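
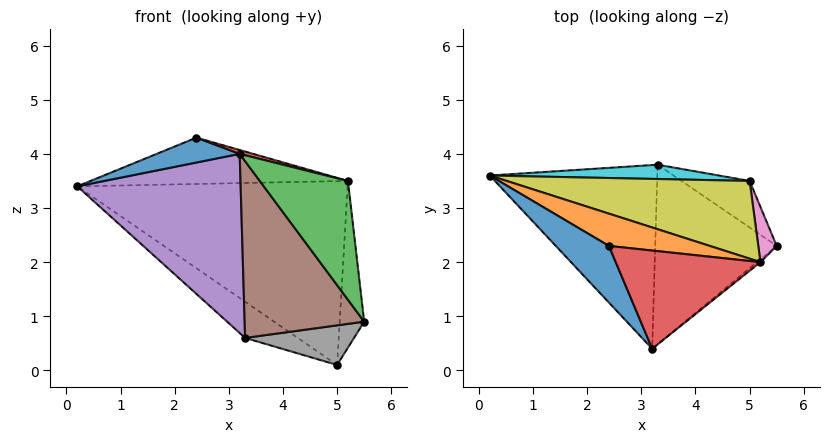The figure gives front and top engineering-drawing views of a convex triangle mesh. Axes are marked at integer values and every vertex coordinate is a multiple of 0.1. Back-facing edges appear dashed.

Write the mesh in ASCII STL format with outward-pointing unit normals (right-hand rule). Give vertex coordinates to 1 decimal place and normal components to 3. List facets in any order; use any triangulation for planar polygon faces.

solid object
 facet normal -0.522 -0.343 0.781
  outer loop
   vertex 2.4 2.3 4.3
   vertex 0.2 3.6 3.4
   vertex 3.2 0.4 4.0
  endloop
 endfacet
 facet normal 0.244 0.796 0.554
  outer loop
   vertex 5.2 2.0 3.5
   vertex 0.2 3.6 3.4
   vertex 2.4 2.3 4.3
  endloop
 endfacet
 facet normal 0.622 -0.783 -0.019
  outer loop
   vertex 5.2 2.0 3.5
   vertex 3.2 0.4 4.0
   vertex 5.5 2.3 0.9
  endloop
 endfacet
 facet normal 0.271 -0.038 0.962
  outer loop
   vertex 5.2 2.0 3.5
   vertex 2.4 2.3 4.3
   vertex 3.2 0.4 4.0
  endloop
 endfacet
 facet normal -0.515 -0.598 -0.613
  outer loop
   vertex 3.3 3.8 0.6
   vertex 3.2 0.4 4.0
   vertex 0.2 3.6 3.4
  endloop
 endfacet
 facet normal -0.356 -0.655 -0.666
  outer loop
   vertex 3.3 3.8 0.6
   vertex 5.5 2.3 0.9
   vertex 3.2 0.4 4.0
  endloop
 endfacet
 facet normal 0.871 0.466 0.154
  outer loop
   vertex 5.0 3.5 0.1
   vertex 5.2 2.0 3.5
   vertex 5.5 2.3 0.9
  endloop
 endfacet
 facet normal -0.320 -0.614 -0.721
  outer loop
   vertex 5.0 3.5 0.1
   vertex 5.5 2.3 0.9
   vertex 3.3 3.8 0.6
  endloop
 endfacet
 facet normal 0.276 0.885 0.374
  outer loop
   vertex 5.0 3.5 0.1
   vertex 0.2 3.6 3.4
   vertex 5.2 2.0 3.5
  endloop
 endfacet
 facet normal 0.263 0.897 0.355
  outer loop
   vertex 5.0 3.5 0.1
   vertex 3.3 3.8 0.6
   vertex 0.2 3.6 3.4
  endloop
 endfacet
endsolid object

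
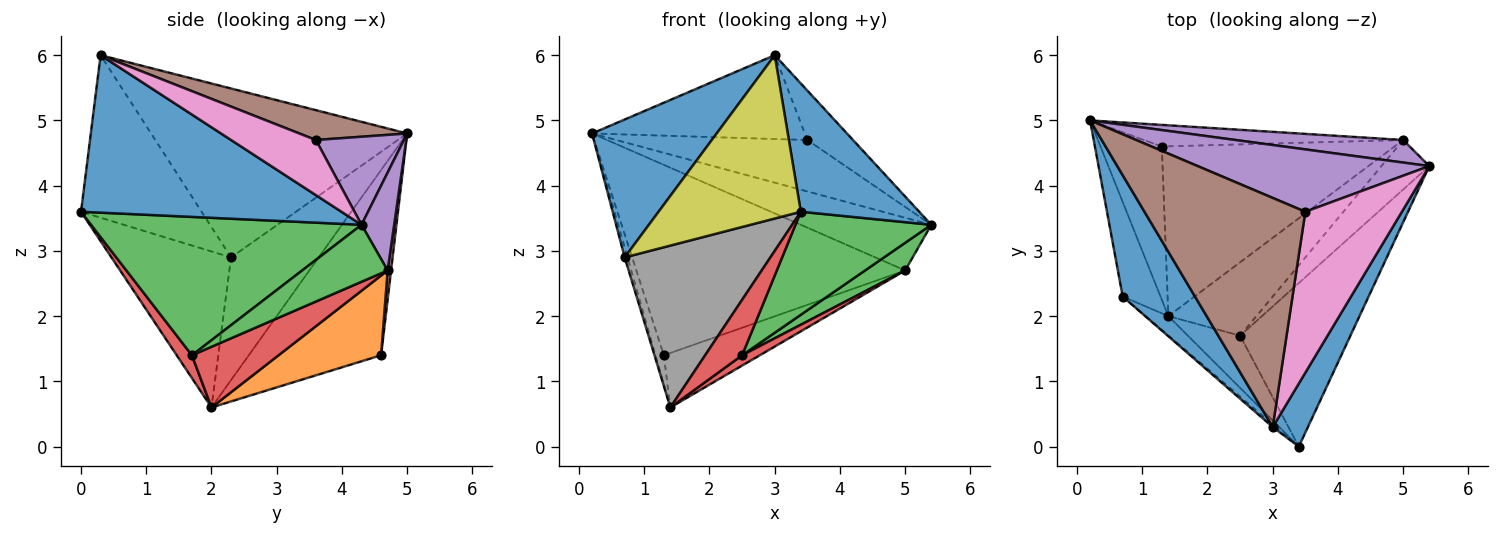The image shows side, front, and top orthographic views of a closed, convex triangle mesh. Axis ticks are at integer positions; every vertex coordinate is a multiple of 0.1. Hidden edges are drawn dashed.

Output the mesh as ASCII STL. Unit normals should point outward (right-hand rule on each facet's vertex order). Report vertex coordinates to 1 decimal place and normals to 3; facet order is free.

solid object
 facet normal 0.892 -0.406 0.199
  outer loop
   vertex 3.0 0.3 6.0
   vertex 3.4 0.0 3.6
   vertex 5.4 4.3 3.4
  endloop
 endfacet
 facet normal -0.948 0.060 -0.314
  outer loop
   vertex 1.3 4.6 1.4
   vertex 1.4 2.0 0.6
   vertex 0.2 5.0 4.8
  endloop
 endfacet
 facet normal 0.728 -0.366 -0.580
  outer loop
   vertex 2.5 1.7 1.4
   vertex 5.4 4.3 3.4
   vertex 3.4 0.0 3.6
  endloop
 endfacet
 facet normal 0.287 -0.698 -0.656
  outer loop
   vertex 2.5 1.7 1.4
   vertex 3.4 0.0 3.6
   vertex 1.4 2.0 0.6
  endloop
 endfacet
 facet normal 0.281 0.611 0.740
  outer loop
   vertex 3.5 3.6 4.7
   vertex 5.4 4.3 3.4
   vertex 0.2 5.0 4.8
  endloop
 endfacet
 facet normal 0.172 0.338 0.925
  outer loop
   vertex 3.5 3.6 4.7
   vertex 0.2 5.0 4.8
   vertex 3.0 0.3 6.0
  endloop
 endfacet
 facet normal 0.479 0.258 0.839
  outer loop
   vertex 3.5 3.6 4.7
   vertex 3.0 0.3 6.0
   vertex 5.4 4.3 3.4
  endloop
 endfacet
 facet normal -0.632 -0.770 -0.092
  outer loop
   vertex 0.7 2.3 2.9
   vertex 1.4 2.0 0.6
   vertex 3.4 0.0 3.6
  endloop
 endfacet
 facet normal -0.647 -0.763 -0.012
  outer loop
   vertex 0.7 2.3 2.9
   vertex 3.4 0.0 3.6
   vertex 3.0 0.3 6.0
  endloop
 endfacet
 facet normal -0.955 0.030 -0.295
  outer loop
   vertex 0.7 2.3 2.9
   vertex 0.2 5.0 4.8
   vertex 1.4 2.0 0.6
  endloop
 endfacet
 facet normal -0.839 -0.408 0.359
  outer loop
   vertex 0.7 2.3 2.9
   vertex 3.0 0.3 6.0
   vertex 0.2 5.0 4.8
  endloop
 endfacet
 facet normal 0.310 0.290 -0.905
  outer loop
   vertex 5.0 4.7 2.7
   vertex 1.4 2.0 0.6
   vertex 1.3 4.6 1.4
  endloop
 endfacet
 facet normal 0.721 -0.338 -0.605
  outer loop
   vertex 5.0 4.7 2.7
   vertex 5.4 4.3 3.4
   vertex 2.5 1.7 1.4
  endloop
 endfacet
 facet normal 0.564 -0.115 -0.818
  outer loop
   vertex 5.0 4.7 2.7
   vertex 2.5 1.7 1.4
   vertex 1.4 2.0 0.6
  endloop
 endfacet
 facet normal 0.224 0.896 0.384
  outer loop
   vertex 5.0 4.7 2.7
   vertex 0.2 5.0 4.8
   vertex 5.4 4.3 3.4
  endloop
 endfacet
 facet normal 0.013 0.994 -0.113
  outer loop
   vertex 5.0 4.7 2.7
   vertex 1.3 4.6 1.4
   vertex 0.2 5.0 4.8
  endloop
 endfacet
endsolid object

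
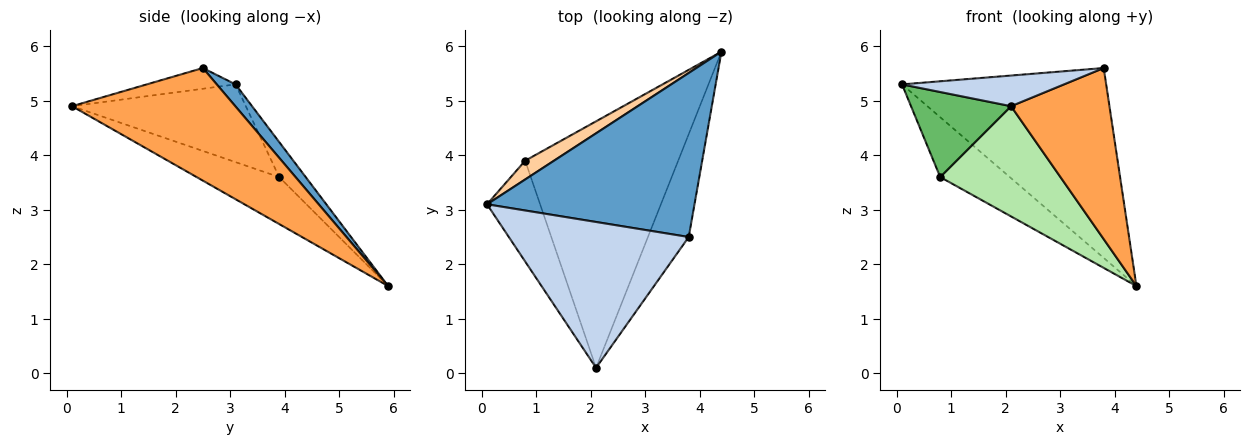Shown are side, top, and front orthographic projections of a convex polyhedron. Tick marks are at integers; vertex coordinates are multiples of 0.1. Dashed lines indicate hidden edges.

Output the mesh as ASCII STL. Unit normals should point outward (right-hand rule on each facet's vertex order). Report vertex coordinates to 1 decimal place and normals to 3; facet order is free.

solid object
 facet normal 0.070 0.755 0.652
  outer loop
   vertex 3.8 2.5 5.6
   vertex 4.4 5.9 1.6
   vertex 0.1 3.1 5.3
  endloop
 endfacet
 facet normal -0.112 -0.204 0.972
  outer loop
   vertex 3.8 2.5 5.6
   vertex 0.1 3.1 5.3
   vertex 2.1 0.1 4.9
  endloop
 endfacet
 facet normal 0.818 -0.493 -0.296
  outer loop
   vertex 3.8 2.5 5.6
   vertex 2.1 0.1 4.9
   vertex 4.4 5.9 1.6
  endloop
 endfacet
 facet normal -0.342 0.897 0.281
  outer loop
   vertex 0.8 3.9 3.6
   vertex 0.1 3.1 5.3
   vertex 4.4 5.9 1.6
  endloop
 endfacet
 facet normal -0.746 -0.429 -0.509
  outer loop
   vertex 0.8 3.9 3.6
   vertex 2.1 0.1 4.9
   vertex 0.1 3.1 5.3
  endloop
 endfacet
 facet normal -0.270 -0.393 -0.879
  outer loop
   vertex 0.8 3.9 3.6
   vertex 4.4 5.9 1.6
   vertex 2.1 0.1 4.9
  endloop
 endfacet
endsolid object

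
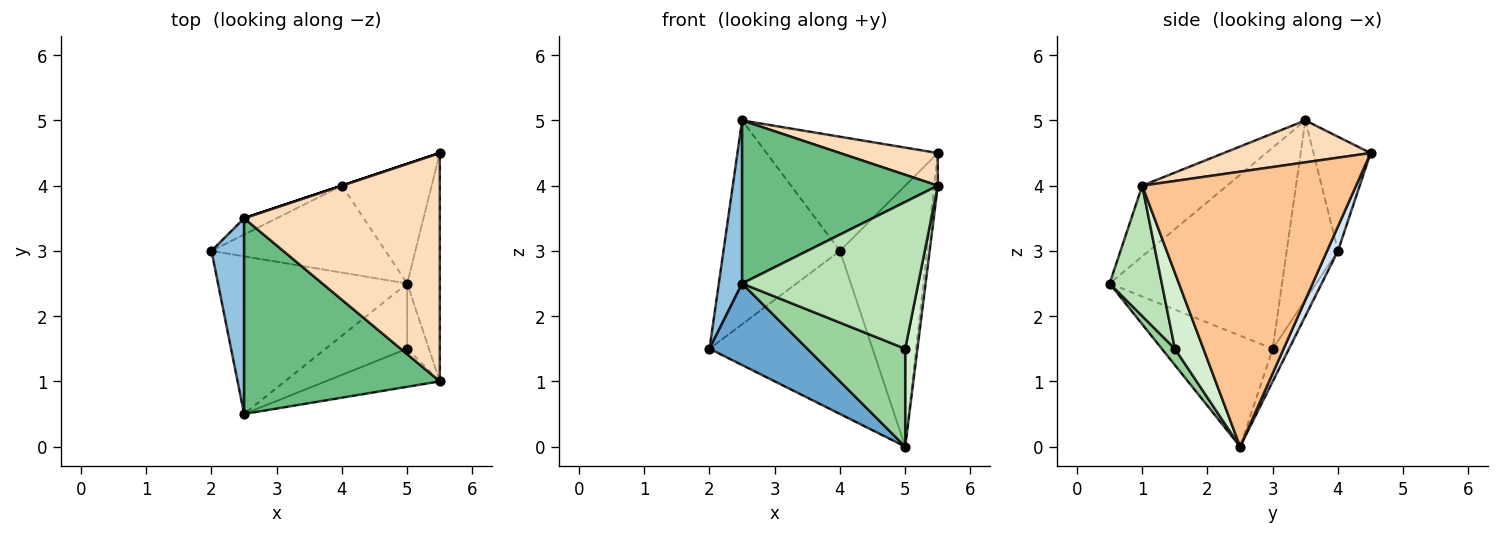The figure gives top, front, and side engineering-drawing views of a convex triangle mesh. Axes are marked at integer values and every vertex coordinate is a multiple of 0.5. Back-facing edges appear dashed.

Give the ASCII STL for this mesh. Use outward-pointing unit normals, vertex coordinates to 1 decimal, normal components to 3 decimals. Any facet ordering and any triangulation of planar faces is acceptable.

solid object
 facet normal -0.462 -0.407 -0.788
  outer loop
   vertex 5.0 2.5 0.0
   vertex 2.5 0.5 2.5
   vertex 2.0 3.0 1.5
  endloop
 endfacet
 facet normal -0.978 -0.132 0.159
  outer loop
   vertex 2.5 3.5 5.0
   vertex 2.0 3.0 1.5
   vertex 2.5 0.5 2.5
  endloop
 endfacet
 facet normal -0.088 0.879 -0.469
  outer loop
   vertex 4.0 4.0 3.0
   vertex 5.0 2.5 0.0
   vertex 2.0 3.0 1.5
  endloop
 endfacet
 facet normal 0.113 0.903 -0.414
  outer loop
   vertex 4.0 4.0 3.0
   vertex 5.5 4.5 4.5
   vertex 5.0 2.5 0.0
  endloop
 endfacet
 facet normal -0.402 0.913 -0.073
  outer loop
   vertex 4.0 4.0 3.0
   vertex 2.0 3.0 1.5
   vertex 2.5 3.5 5.0
  endloop
 endfacet
 facet normal -0.316 0.949 0.000
  outer loop
   vertex 4.0 4.0 3.0
   vertex 2.5 3.5 5.0
   vertex 5.5 4.5 4.5
  endloop
 endfacet
 facet normal 0.993 0.017 -0.118
  outer loop
   vertex 5.5 1.0 4.0
   vertex 5.0 2.5 0.0
   vertex 5.5 4.5 4.5
  endloop
 endfacet
 facet normal 0.208 -0.138 0.968
  outer loop
   vertex 5.5 1.0 4.0
   vertex 5.5 4.5 4.5
   vertex 2.5 3.5 5.0
  endloop
 endfacet
 facet normal -0.267 -0.617 0.740
  outer loop
   vertex 5.5 1.0 4.0
   vertex 2.5 3.5 5.0
   vertex 2.5 0.5 2.5
  endloop
 endfacet
 facet normal 0.110 -0.827 -0.551
  outer loop
   vertex 5.0 1.5 1.5
   vertex 2.5 0.5 2.5
   vertex 5.0 2.5 0.0
  endloop
 endfacet
 facet normal 0.276 -0.930 -0.241
  outer loop
   vertex 5.0 1.5 1.5
   vertex 5.5 1.0 4.0
   vertex 2.5 0.5 2.5
  endloop
 endfacet
 facet normal 0.889 -0.381 -0.254
  outer loop
   vertex 5.0 1.5 1.5
   vertex 5.0 2.5 0.0
   vertex 5.5 1.0 4.0
  endloop
 endfacet
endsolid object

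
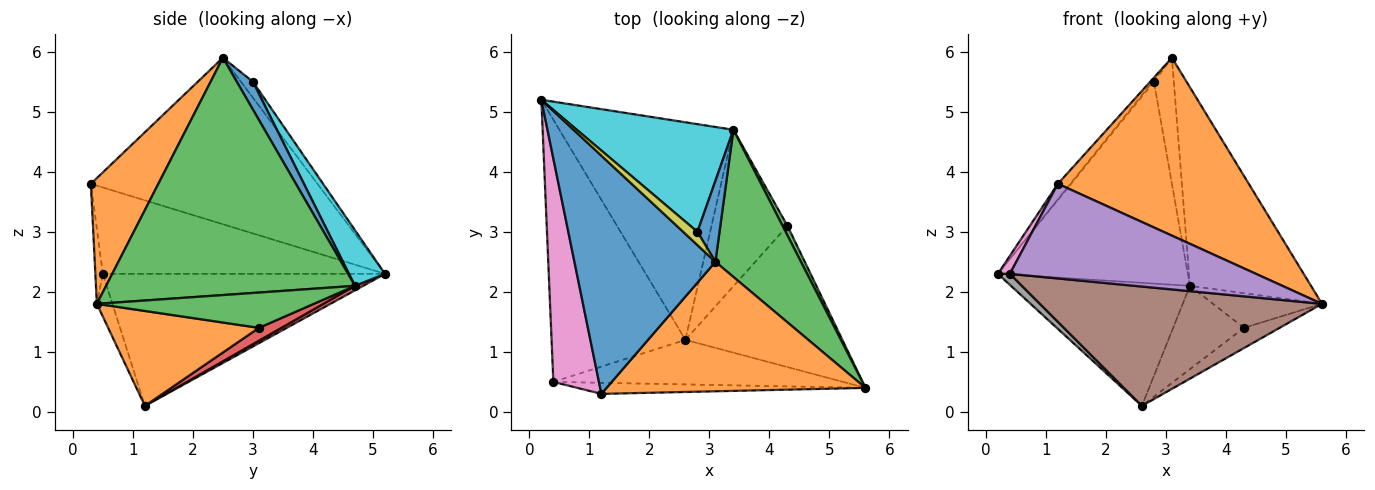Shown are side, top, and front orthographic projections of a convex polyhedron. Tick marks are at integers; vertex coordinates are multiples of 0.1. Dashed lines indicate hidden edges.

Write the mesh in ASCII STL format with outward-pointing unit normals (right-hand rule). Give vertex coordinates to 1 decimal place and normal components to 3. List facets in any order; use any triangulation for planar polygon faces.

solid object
 facet normal -0.762 0.042 0.646
  outer loop
   vertex 3.1 2.5 5.9
   vertex 0.2 5.2 2.3
   vertex 1.2 0.3 3.8
  endloop
 endfacet
 facet normal 0.275 -0.777 0.566
  outer loop
   vertex 3.1 2.5 5.9
   vertex 1.2 0.3 3.8
   vertex 5.6 0.4 1.8
  endloop
 endfacet
 facet normal 0.855 0.416 0.308
  outer loop
   vertex 3.4 4.7 2.1
   vertex 3.1 2.5 5.9
   vertex 5.6 0.4 1.8
  endloop
 endfacet
 facet normal 0.023 0.492 -0.870
  outer loop
   vertex 3.4 4.7 2.1
   vertex 2.6 1.2 0.1
   vertex 0.2 5.2 2.3
  endloop
 endfacet
 facet normal -0.030 -0.993 -0.116
  outer loop
   vertex 0.4 0.5 2.3
   vertex 5.6 0.4 1.8
   vertex 1.2 0.3 3.8
  endloop
 endfacet
 facet normal -0.052 -0.936 -0.349
  outer loop
   vertex 0.4 0.5 2.3
   vertex 2.6 1.2 0.1
   vertex 5.6 0.4 1.8
  endloop
 endfacet
 facet normal -0.884 -0.038 0.466
  outer loop
   vertex 0.4 0.5 2.3
   vertex 1.2 0.3 3.8
   vertex 0.2 5.2 2.3
  endloop
 endfacet
 facet normal -0.702 -0.030 -0.712
  outer loop
   vertex 0.4 0.5 2.3
   vertex 0.2 5.2 2.3
   vertex 2.6 1.2 0.1
  endloop
 endfacet
 facet normal -0.745 0.083 0.662
  outer loop
   vertex 2.8 3.0 5.5
   vertex 0.2 5.2 2.3
   vertex 3.1 2.5 5.9
  endloop
 endfacet
 facet normal 0.165 0.870 0.464
  outer loop
   vertex 2.8 3.0 5.5
   vertex 3.4 4.7 2.1
   vertex 0.2 5.2 2.3
  endloop
 endfacet
 facet normal 0.563 0.695 0.447
  outer loop
   vertex 2.8 3.0 5.5
   vertex 3.1 2.5 5.9
   vertex 3.4 4.7 2.1
  endloop
 endfacet
 facet normal 0.514 0.122 -0.849
  outer loop
   vertex 4.3 3.1 1.4
   vertex 5.6 0.4 1.8
   vertex 2.6 1.2 0.1
  endloop
 endfacet
 facet normal 0.887 0.445 0.123
  outer loop
   vertex 4.3 3.1 1.4
   vertex 3.4 4.7 2.1
   vertex 5.6 0.4 1.8
  endloop
 endfacet
 facet normal 0.148 0.465 -0.873
  outer loop
   vertex 4.3 3.1 1.4
   vertex 2.6 1.2 0.1
   vertex 3.4 4.7 2.1
  endloop
 endfacet
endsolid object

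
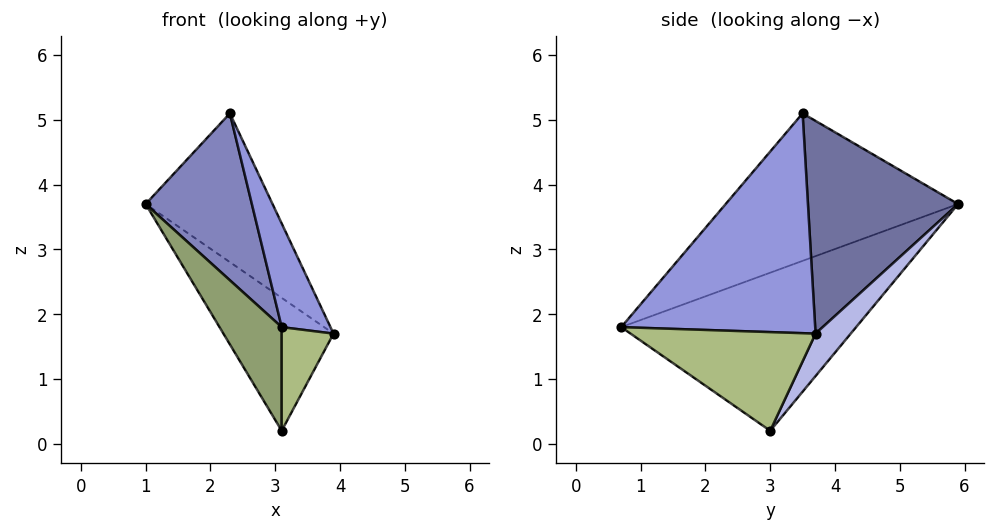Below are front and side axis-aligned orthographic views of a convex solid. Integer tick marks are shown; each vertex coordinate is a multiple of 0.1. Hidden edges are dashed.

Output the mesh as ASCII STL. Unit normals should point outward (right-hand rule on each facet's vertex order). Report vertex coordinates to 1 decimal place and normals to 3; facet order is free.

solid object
 facet normal 0.710 0.600 0.369
  outer loop
   vertex 2.3 3.5 5.1
   vertex 3.9 3.7 1.7
   vertex 1.0 5.9 3.7
  endloop
 endfacet
 facet normal -0.902 -0.412 0.131
  outer loop
   vertex 2.3 3.5 5.1
   vertex 1.0 5.9 3.7
   vertex 3.1 0.7 1.8
  endloop
 endfacet
 facet normal 0.887 -0.223 0.404
  outer loop
   vertex 2.3 3.5 5.1
   vertex 3.1 0.7 1.8
   vertex 3.9 3.7 1.7
  endloop
 endfacet
 facet normal 0.260 0.814 -0.519
  outer loop
   vertex 3.1 3.0 0.2
   vertex 1.0 5.9 3.7
   vertex 3.9 3.7 1.7
  endloop
 endfacet
 facet normal -0.907 -0.240 -0.345
  outer loop
   vertex 3.1 3.0 0.2
   vertex 3.1 0.7 1.8
   vertex 1.0 5.9 3.7
  endloop
 endfacet
 facet normal 0.898 -0.251 -0.361
  outer loop
   vertex 3.1 3.0 0.2
   vertex 3.9 3.7 1.7
   vertex 3.1 0.7 1.8
  endloop
 endfacet
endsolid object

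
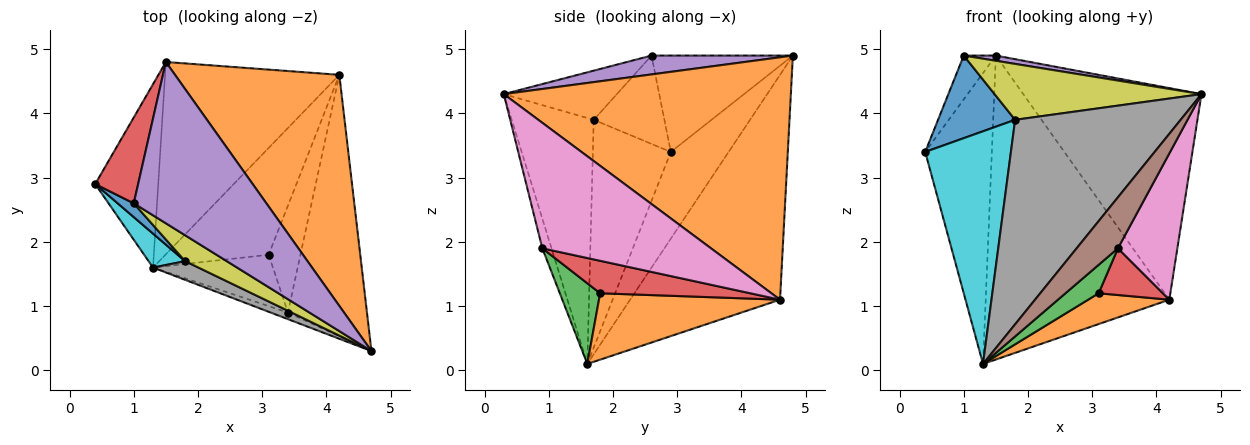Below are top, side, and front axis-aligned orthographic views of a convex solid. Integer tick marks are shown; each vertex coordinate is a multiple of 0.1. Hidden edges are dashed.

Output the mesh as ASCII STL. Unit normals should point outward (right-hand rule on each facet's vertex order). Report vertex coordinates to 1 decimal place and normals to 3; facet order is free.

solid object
 facet normal -0.592 0.682 -0.430
  outer loop
   vertex 1.3 1.6 0.1
   vertex 0.4 2.9 3.4
   vertex 1.5 4.8 4.9
  endloop
 endfacet
 facet normal 0.736 0.457 0.499
  outer loop
   vertex 4.2 4.6 1.1
   vertex 1.5 4.8 4.9
   vertex 4.7 0.3 4.3
  endloop
 endfacet
 facet normal -0.568 0.696 -0.440
  outer loop
   vertex 4.2 4.6 1.1
   vertex 1.3 1.6 0.1
   vertex 1.5 4.8 4.9
  endloop
 endfacet
 facet normal -0.894 0.203 0.398
  outer loop
   vertex 1.0 2.6 4.9
   vertex 1.5 4.8 4.9
   vertex 0.4 2.9 3.4
  endloop
 endfacet
 facet normal 0.141 -0.032 0.990
  outer loop
   vertex 1.0 2.6 4.9
   vertex 4.7 0.3 4.3
   vertex 1.5 4.8 4.9
  endloop
 endfacet
 facet normal -0.215 -0.968 -0.126
  outer loop
   vertex 3.4 0.9 1.9
   vertex 4.7 0.3 4.3
   vertex 1.3 1.6 0.1
  endloop
 endfacet
 facet normal 0.811 -0.286 -0.511
  outer loop
   vertex 3.4 0.9 1.9
   vertex 4.2 4.6 1.1
   vertex 4.7 0.3 4.3
  endloop
 endfacet
 facet normal -0.442 -0.893 0.082
  outer loop
   vertex 1.8 1.7 3.9
   vertex 1.3 1.6 0.1
   vertex 4.7 0.3 4.3
  endloop
 endfacet
 facet normal -0.444 -0.813 0.376
  outer loop
   vertex 1.8 1.7 3.9
   vertex 4.7 0.3 4.3
   vertex 1.0 2.6 4.9
  endloop
 endfacet
 facet normal -0.669 -0.736 0.107
  outer loop
   vertex 1.8 1.7 3.9
   vertex 0.4 2.9 3.4
   vertex 1.3 1.6 0.1
  endloop
 endfacet
 facet normal -0.671 -0.732 0.122
  outer loop
   vertex 1.8 1.7 3.9
   vertex 1.0 2.6 4.9
   vertex 0.4 2.9 3.4
  endloop
 endfacet
 facet normal 0.526 -0.236 -0.817
  outer loop
   vertex 3.1 1.8 1.2
   vertex 1.3 1.6 0.1
   vertex 4.2 4.6 1.1
  endloop
 endfacet
 facet normal 0.507 -0.417 -0.754
  outer loop
   vertex 3.1 1.8 1.2
   vertex 3.4 0.9 1.9
   vertex 1.3 1.6 0.1
  endloop
 endfacet
 facet normal 0.683 -0.292 -0.669
  outer loop
   vertex 3.1 1.8 1.2
   vertex 4.2 4.6 1.1
   vertex 3.4 0.9 1.9
  endloop
 endfacet
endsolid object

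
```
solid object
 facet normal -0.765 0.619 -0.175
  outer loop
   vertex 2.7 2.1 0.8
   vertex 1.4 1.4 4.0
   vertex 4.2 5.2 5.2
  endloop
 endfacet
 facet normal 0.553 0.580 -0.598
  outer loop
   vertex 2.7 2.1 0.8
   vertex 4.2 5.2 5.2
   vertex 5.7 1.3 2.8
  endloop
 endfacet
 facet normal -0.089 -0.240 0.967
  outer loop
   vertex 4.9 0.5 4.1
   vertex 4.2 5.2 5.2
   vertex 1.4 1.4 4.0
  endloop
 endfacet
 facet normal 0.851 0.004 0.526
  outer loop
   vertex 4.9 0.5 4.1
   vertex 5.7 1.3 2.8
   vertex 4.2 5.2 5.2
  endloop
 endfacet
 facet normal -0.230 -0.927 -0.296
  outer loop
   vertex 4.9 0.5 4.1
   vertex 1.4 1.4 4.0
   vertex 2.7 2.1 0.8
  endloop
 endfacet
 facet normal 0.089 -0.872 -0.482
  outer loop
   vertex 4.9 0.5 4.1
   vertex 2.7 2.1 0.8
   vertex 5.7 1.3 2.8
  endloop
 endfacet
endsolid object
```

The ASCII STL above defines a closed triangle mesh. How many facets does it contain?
6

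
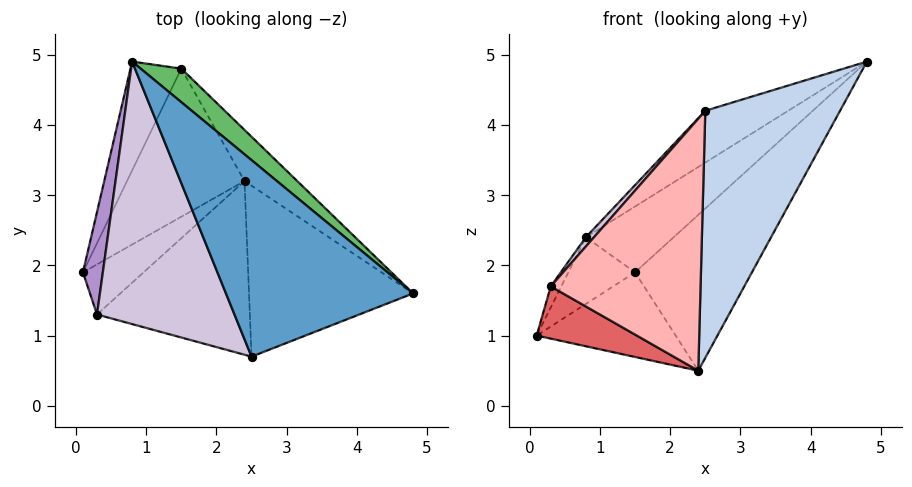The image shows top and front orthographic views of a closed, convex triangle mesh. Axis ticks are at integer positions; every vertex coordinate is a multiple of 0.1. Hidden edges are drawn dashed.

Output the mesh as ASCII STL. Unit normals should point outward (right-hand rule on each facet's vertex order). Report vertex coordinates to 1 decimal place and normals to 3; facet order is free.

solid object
 facet normal -0.367 0.237 0.900
  outer loop
   vertex 2.5 0.7 4.2
   vertex 4.8 1.6 4.9
   vertex 0.8 4.9 2.4
  endloop
 endfacet
 facet normal 0.444 -0.737 -0.510
  outer loop
   vertex 2.5 0.7 4.2
   vertex 2.4 3.2 0.5
   vertex 4.8 1.6 4.9
  endloop
 endfacet
 facet normal -0.471 0.461 -0.752
  outer loop
   vertex 1.5 4.8 1.9
   vertex 0.1 1.9 1.0
   vertex 0.8 4.9 2.4
  endloop
 endfacet
 facet normal -0.425 0.449 -0.786
  outer loop
   vertex 1.5 4.8 1.9
   vertex 2.4 3.2 0.5
   vertex 0.1 1.9 1.0
  endloop
 endfacet
 facet normal 0.411 0.812 0.414
  outer loop
   vertex 1.5 4.8 1.9
   vertex 0.8 4.9 2.4
   vertex 4.8 1.6 4.9
  endloop
 endfacet
 facet normal 0.769 0.607 -0.199
  outer loop
   vertex 1.5 4.8 1.9
   vertex 4.8 1.6 4.9
   vertex 2.4 3.2 0.5
  endloop
 endfacet
 facet normal 0.249 -0.699 -0.670
  outer loop
   vertex 0.3 1.3 1.7
   vertex 0.1 1.9 1.0
   vertex 2.4 3.2 0.5
  endloop
 endfacet
 facet normal 0.388 -0.759 -0.523
  outer loop
   vertex 0.3 1.3 1.7
   vertex 2.4 3.2 0.5
   vertex 2.5 0.7 4.2
  endloop
 endfacet
 facet normal -0.943 0.067 0.327
  outer loop
   vertex 0.3 1.3 1.7
   vertex 0.8 4.9 2.4
   vertex 0.1 1.9 1.0
  endloop
 endfacet
 facet normal -0.753 -0.023 0.657
  outer loop
   vertex 0.3 1.3 1.7
   vertex 2.5 0.7 4.2
   vertex 0.8 4.9 2.4
  endloop
 endfacet
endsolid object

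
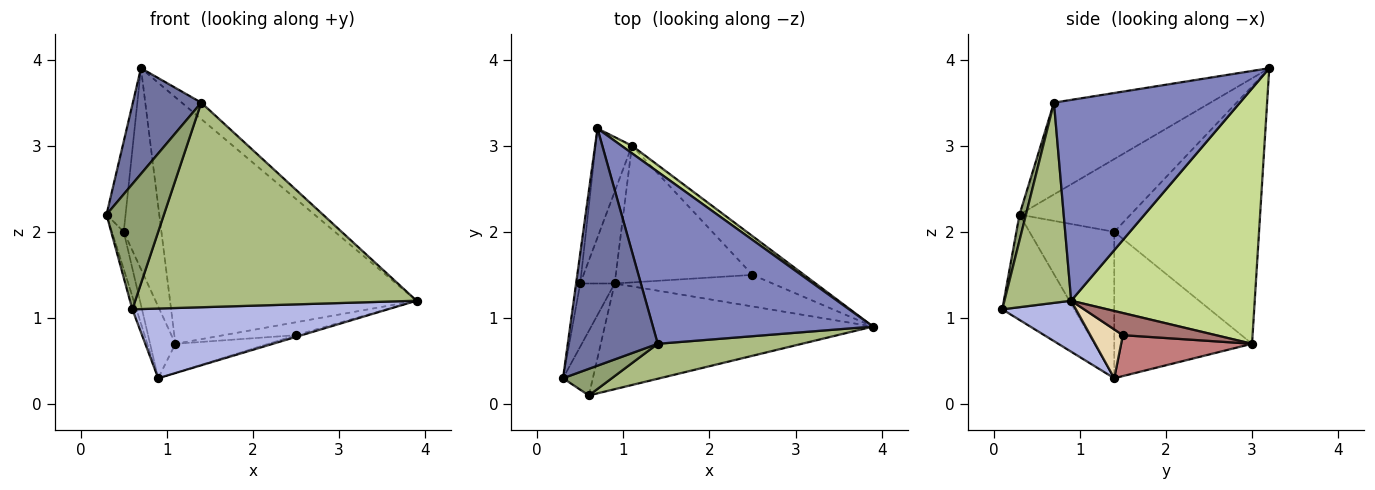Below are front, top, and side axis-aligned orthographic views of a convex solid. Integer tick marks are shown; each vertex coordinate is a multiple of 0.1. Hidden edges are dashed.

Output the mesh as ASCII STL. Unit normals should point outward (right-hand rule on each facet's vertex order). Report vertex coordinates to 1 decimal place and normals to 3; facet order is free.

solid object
 facet normal -0.682 -0.298 0.668
  outer loop
   vertex 1.4 0.7 3.5
   vertex 0.7 3.2 3.9
   vertex 0.3 0.3 2.2
  endloop
 endfacet
 facet normal 0.672 0.070 0.737
  outer loop
   vertex 1.4 0.7 3.5
   vertex 3.9 0.9 1.2
   vertex 0.7 3.2 3.9
  endloop
 endfacet
 facet normal -0.961 0.054 -0.272
  outer loop
   vertex 0.6 0.1 1.1
   vertex 0.3 0.3 2.2
   vertex 0.9 1.4 0.3
  endloop
 endfacet
 facet normal 0.157 -0.544 -0.825
  outer loop
   vertex 0.6 0.1 1.1
   vertex 0.9 1.4 0.3
   vertex 3.9 0.9 1.2
  endloop
 endfacet
 facet normal 0.109 -0.972 0.207
  outer loop
   vertex 0.6 0.1 1.1
   vertex 1.4 0.7 3.5
   vertex 0.3 0.3 2.2
  endloop
 endfacet
 facet normal 0.228 -0.960 0.164
  outer loop
   vertex 0.6 0.1 1.1
   vertex 3.9 0.9 1.2
   vertex 1.4 0.7 3.5
  endloop
 endfacet
 facet normal 0.597 0.802 0.025
  outer loop
   vertex 1.1 3.0 0.7
   vertex 0.7 3.2 3.9
   vertex 3.9 0.9 1.2
  endloop
 endfacet
 facet normal -0.965 0.134 -0.227
  outer loop
   vertex 0.5 1.4 2.0
   vertex 0.9 1.4 0.3
   vertex 0.3 0.3 2.2
  endloop
 endfacet
 facet normal -0.958 0.176 -0.225
  outer loop
   vertex 0.5 1.4 2.0
   vertex 1.1 3.0 0.7
   vertex 0.9 1.4 0.3
  endloop
 endfacet
 facet normal -0.984 0.169 -0.056
  outer loop
   vertex 0.5 1.4 2.0
   vertex 0.3 0.3 2.2
   vertex 0.7 3.2 3.9
  endloop
 endfacet
 facet normal -0.959 0.250 -0.135
  outer loop
   vertex 0.5 1.4 2.0
   vertex 0.7 3.2 3.9
   vertex 1.1 3.0 0.7
  endloop
 endfacet
 facet normal 0.295 0.052 -0.954
  outer loop
   vertex 2.5 1.5 0.8
   vertex 3.9 0.9 1.2
   vertex 0.9 1.4 0.3
  endloop
 endfacet
 facet normal 0.377 0.293 -0.879
  outer loop
   vertex 2.5 1.5 0.8
   vertex 1.1 3.0 0.7
   vertex 3.9 0.9 1.2
  endloop
 endfacet
 facet normal 0.281 0.200 -0.939
  outer loop
   vertex 2.5 1.5 0.8
   vertex 0.9 1.4 0.3
   vertex 1.1 3.0 0.7
  endloop
 endfacet
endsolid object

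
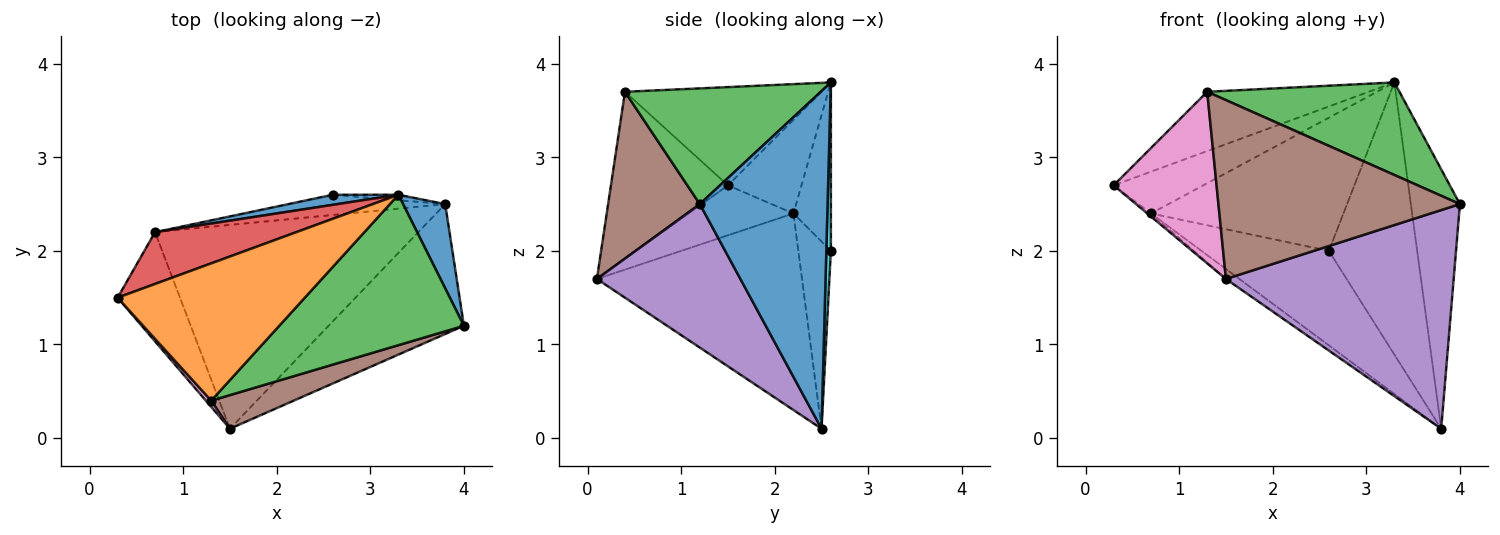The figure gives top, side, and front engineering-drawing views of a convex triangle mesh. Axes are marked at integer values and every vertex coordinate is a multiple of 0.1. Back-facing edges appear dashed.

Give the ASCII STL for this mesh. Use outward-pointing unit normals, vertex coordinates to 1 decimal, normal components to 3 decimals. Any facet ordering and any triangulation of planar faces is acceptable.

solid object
 facet normal 0.927 0.356 0.116
  outer loop
   vertex 3.8 2.5 0.1
   vertex 3.3 2.6 3.8
   vertex 4.0 1.2 2.5
  endloop
 endfacet
 facet normal -0.434 0.357 0.827
  outer loop
   vertex 1.3 0.4 3.7
   vertex 3.3 2.6 3.8
   vertex 0.3 1.5 2.7
  endloop
 endfacet
 facet normal 0.471 -0.462 0.751
  outer loop
   vertex 1.3 0.4 3.7
   vertex 4.0 1.2 2.5
   vertex 3.3 2.6 3.8
  endloop
 endfacet
 facet normal -0.458 0.558 0.692
  outer loop
   vertex 0.7 2.2 2.4
   vertex 0.3 1.5 2.7
   vertex 3.3 2.6 3.8
  endloop
 endfacet
 facet normal 0.476 -0.756 -0.449
  outer loop
   vertex 1.5 0.1 1.7
   vertex 3.8 2.5 0.1
   vertex 4.0 1.2 2.5
  endloop
 endfacet
 facet normal 0.350 -0.921 0.173
  outer loop
   vertex 1.5 0.1 1.7
   vertex 4.0 1.2 2.5
   vertex 1.3 0.4 3.7
  endloop
 endfacet
 facet normal -0.750 -0.660 0.024
  outer loop
   vertex 1.5 0.1 1.7
   vertex 1.3 0.4 3.7
   vertex 0.3 1.5 2.7
  endloop
 endfacet
 facet normal -0.625 0.022 -0.781
  outer loop
   vertex 1.5 0.1 1.7
   vertex 0.3 1.5 2.7
   vertex 0.7 2.2 2.4
  endloop
 endfacet
 facet normal -0.598 0.039 -0.801
  outer loop
   vertex 1.5 0.1 1.7
   vertex 0.7 2.2 2.4
   vertex 3.8 2.5 0.1
  endloop
 endfacet
 facet normal 0.051 0.998 -0.020
  outer loop
   vertex 2.6 2.6 2.0
   vertex 3.3 2.6 3.8
   vertex 3.8 2.5 0.1
  endloop
 endfacet
 facet normal -0.190 0.979 0.074
  outer loop
   vertex 2.6 2.6 2.0
   vertex 0.7 2.2 2.4
   vertex 3.3 2.6 3.8
  endloop
 endfacet
 facet normal -0.242 0.949 -0.203
  outer loop
   vertex 2.6 2.6 2.0
   vertex 3.8 2.5 0.1
   vertex 0.7 2.2 2.4
  endloop
 endfacet
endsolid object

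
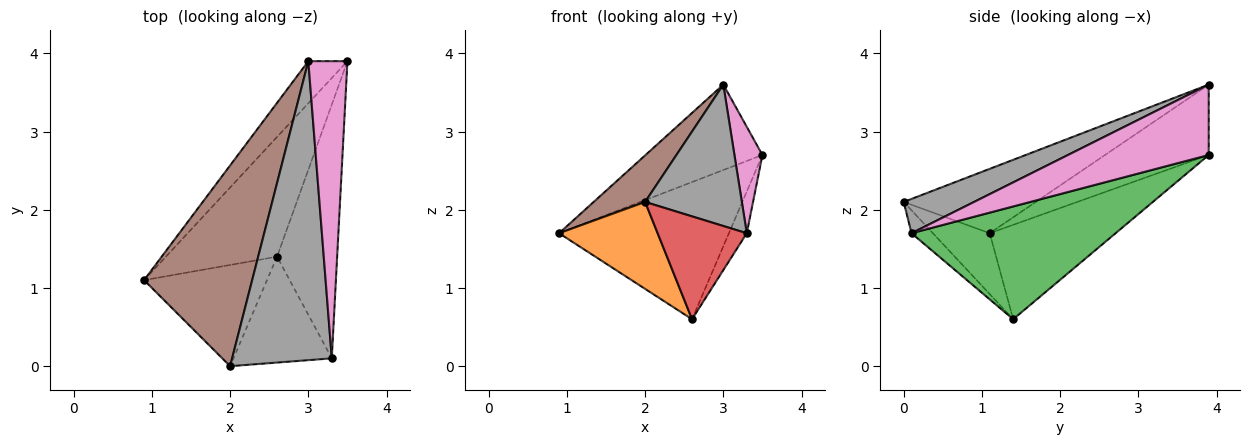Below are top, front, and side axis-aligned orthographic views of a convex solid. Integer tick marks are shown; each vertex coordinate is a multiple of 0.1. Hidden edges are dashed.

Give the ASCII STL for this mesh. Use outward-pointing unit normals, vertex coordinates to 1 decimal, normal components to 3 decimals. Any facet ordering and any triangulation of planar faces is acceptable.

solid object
 facet normal -0.488 0.658 -0.574
  outer loop
   vertex 2.6 1.4 0.6
   vertex 0.9 1.1 1.7
   vertex 3.5 3.9 2.7
  endloop
 endfacet
 facet normal -0.352 -0.610 -0.710
  outer loop
   vertex 2.6 1.4 0.6
   vertex 2.0 0.0 2.1
   vertex 0.9 1.1 1.7
  endloop
 endfacet
 facet normal 0.880 0.077 -0.469
  outer loop
   vertex 3.3 0.1 1.7
   vertex 2.6 1.4 0.6
   vertex 3.5 3.9 2.7
  endloop
 endfacet
 facet normal -0.165 -0.687 -0.707
  outer loop
   vertex 3.3 0.1 1.7
   vertex 2.0 0.0 2.1
   vertex 2.6 1.4 0.6
  endloop
 endfacet
 facet normal -0.623 0.702 -0.346
  outer loop
   vertex 3.0 3.9 3.6
   vertex 3.5 3.9 2.7
   vertex 0.9 1.1 1.7
  endloop
 endfacet
 facet normal -0.502 -0.195 0.843
  outer loop
   vertex 3.0 3.9 3.6
   vertex 0.9 1.1 1.7
   vertex 2.0 0.0 2.1
  endloop
 endfacet
 facet normal 0.861 -0.171 0.478
  outer loop
   vertex 3.0 3.9 3.6
   vertex 3.3 0.1 1.7
   vertex 3.5 3.9 2.7
  endloop
 endfacet
 facet normal 0.297 -0.408 0.863
  outer loop
   vertex 3.0 3.9 3.6
   vertex 2.0 0.0 2.1
   vertex 3.3 0.1 1.7
  endloop
 endfacet
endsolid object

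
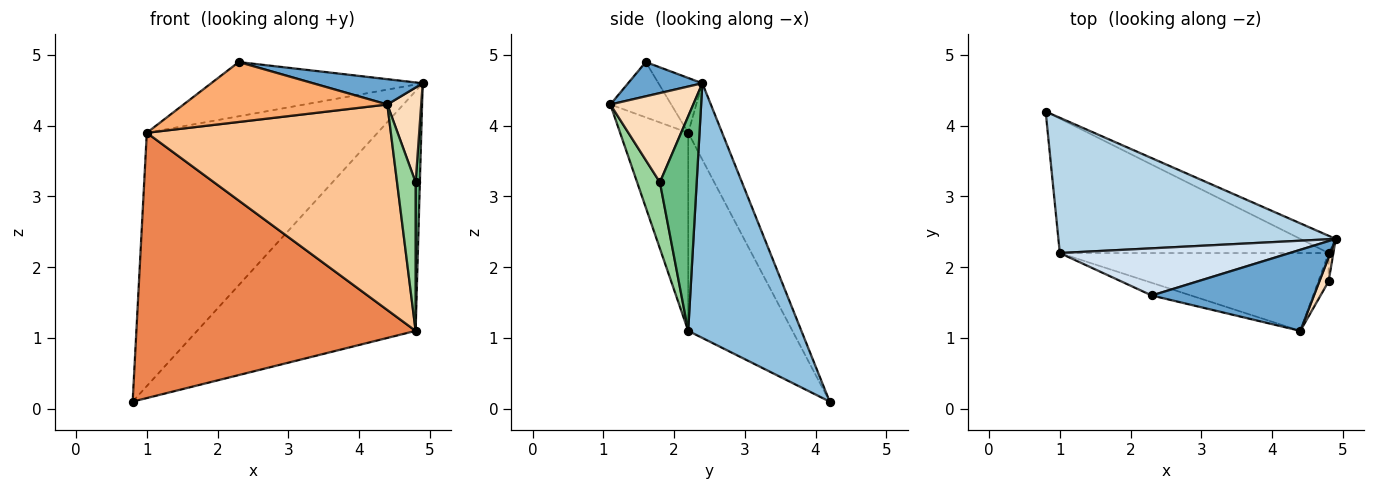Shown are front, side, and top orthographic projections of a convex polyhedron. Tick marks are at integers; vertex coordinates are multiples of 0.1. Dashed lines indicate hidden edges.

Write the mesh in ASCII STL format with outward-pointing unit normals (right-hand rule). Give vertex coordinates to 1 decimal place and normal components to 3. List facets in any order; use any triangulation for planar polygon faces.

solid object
 facet normal 0.198 -0.292 0.936
  outer loop
   vertex 4.4 1.1 4.3
   vertex 4.9 2.4 4.6
   vertex 2.3 1.6 4.9
  endloop
 endfacet
 facet normal 0.459 0.886 -0.064
  outer loop
   vertex 4.8 2.2 1.1
   vertex 0.8 4.2 0.1
   vertex 4.9 2.4 4.6
  endloop
 endfacet
 facet normal -0.129 0.875 0.467
  outer loop
   vertex 1.0 2.2 3.9
   vertex 4.9 2.4 4.6
   vertex 0.8 4.2 0.1
  endloop
 endfacet
 facet normal -0.155 0.746 0.648
  outer loop
   vertex 1.0 2.2 3.9
   vertex 2.3 1.6 4.9
   vertex 4.9 2.4 4.6
  endloop
 endfacet
 facet normal -0.316 -0.846 -0.429
  outer loop
   vertex 1.0 2.2 3.9
   vertex 0.8 4.2 0.1
   vertex 4.8 2.2 1.1
  endloop
 endfacet
 facet normal -0.280 -0.939 -0.199
  outer loop
   vertex 1.0 2.2 3.9
   vertex 4.4 1.1 4.3
   vertex 2.3 1.6 4.9
  endloop
 endfacet
 facet normal -0.252 -0.905 -0.343
  outer loop
   vertex 1.0 2.2 3.9
   vertex 4.8 2.2 1.1
   vertex 4.4 1.1 4.3
  endloop
 endfacet
 facet normal 0.921 -0.376 0.096
  outer loop
   vertex 4.8 1.8 3.2
   vertex 4.9 2.4 4.6
   vertex 4.4 1.1 4.3
  endloop
 endfacet
 facet normal 0.993 -0.115 -0.022
  outer loop
   vertex 4.8 1.8 3.2
   vertex 4.8 2.2 1.1
   vertex 4.9 2.4 4.6
  endloop
 endfacet
 facet normal 0.769 -0.627 -0.120
  outer loop
   vertex 4.8 1.8 3.2
   vertex 4.4 1.1 4.3
   vertex 4.8 2.2 1.1
  endloop
 endfacet
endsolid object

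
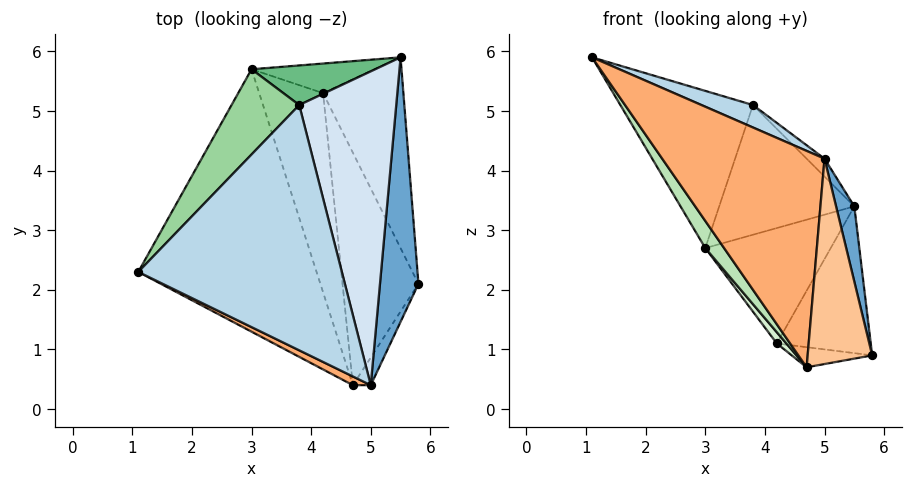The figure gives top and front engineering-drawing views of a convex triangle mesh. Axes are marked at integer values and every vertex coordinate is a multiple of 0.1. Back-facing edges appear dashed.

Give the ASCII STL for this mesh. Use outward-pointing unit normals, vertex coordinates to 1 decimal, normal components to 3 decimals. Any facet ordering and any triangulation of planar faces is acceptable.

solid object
 facet normal 0.977 -0.059 0.207
  outer loop
   vertex 5.0 0.4 4.2
   vertex 5.8 2.1 0.9
   vertex 5.5 5.9 3.4
  endloop
 endfacet
 facet normal 0.746 0.406 -0.528
  outer loop
   vertex 4.2 5.3 1.1
   vertex 5.5 5.9 3.4
   vertex 5.8 2.1 0.9
  endloop
 endfacet
 facet normal 0.363 -0.085 0.928
  outer loop
   vertex 3.8 5.1 5.1
   vertex 1.1 2.3 5.9
   vertex 5.0 0.4 4.2
  endloop
 endfacet
 facet normal 0.697 0.041 0.716
  outer loop
   vertex 3.8 5.1 5.1
   vertex 5.0 0.4 4.2
   vertex 5.5 5.9 3.4
  endloop
 endfacet
 facet normal 0.048 0.086 -0.995
  outer loop
   vertex 4.7 0.4 0.7
   vertex 4.2 5.3 1.1
   vertex 5.8 2.1 0.9
  endloop
 endfacet
 facet normal -0.425 -0.905 0.036
  outer loop
   vertex 4.7 0.4 0.7
   vertex 5.0 0.4 4.2
   vertex 1.1 2.3 5.9
  endloop
 endfacet
 facet normal 0.841 -0.536 -0.072
  outer loop
   vertex 4.7 0.4 0.7
   vertex 5.8 2.1 0.9
   vertex 5.0 0.4 4.2
  endloop
 endfacet
 facet normal -0.008 0.969 -0.248
  outer loop
   vertex 3.0 5.7 2.7
   vertex 5.5 5.9 3.4
   vertex 4.2 5.3 1.1
  endloop
 endfacet
 facet normal -0.156 0.945 0.288
  outer loop
   vertex 3.0 5.7 2.7
   vertex 3.8 5.1 5.1
   vertex 5.5 5.9 3.4
  endloop
 endfacet
 facet normal -0.610 0.696 0.378
  outer loop
   vertex 3.0 5.7 2.7
   vertex 1.1 2.3 5.9
   vertex 3.8 5.1 5.1
  endloop
 endfacet
 facet normal -0.831 -0.057 -0.554
  outer loop
   vertex 3.0 5.7 2.7
   vertex 4.7 0.4 0.7
   vertex 1.1 2.3 5.9
  endloop
 endfacet
 facet normal -0.804 -0.033 -0.594
  outer loop
   vertex 3.0 5.7 2.7
   vertex 4.2 5.3 1.1
   vertex 4.7 0.4 0.7
  endloop
 endfacet
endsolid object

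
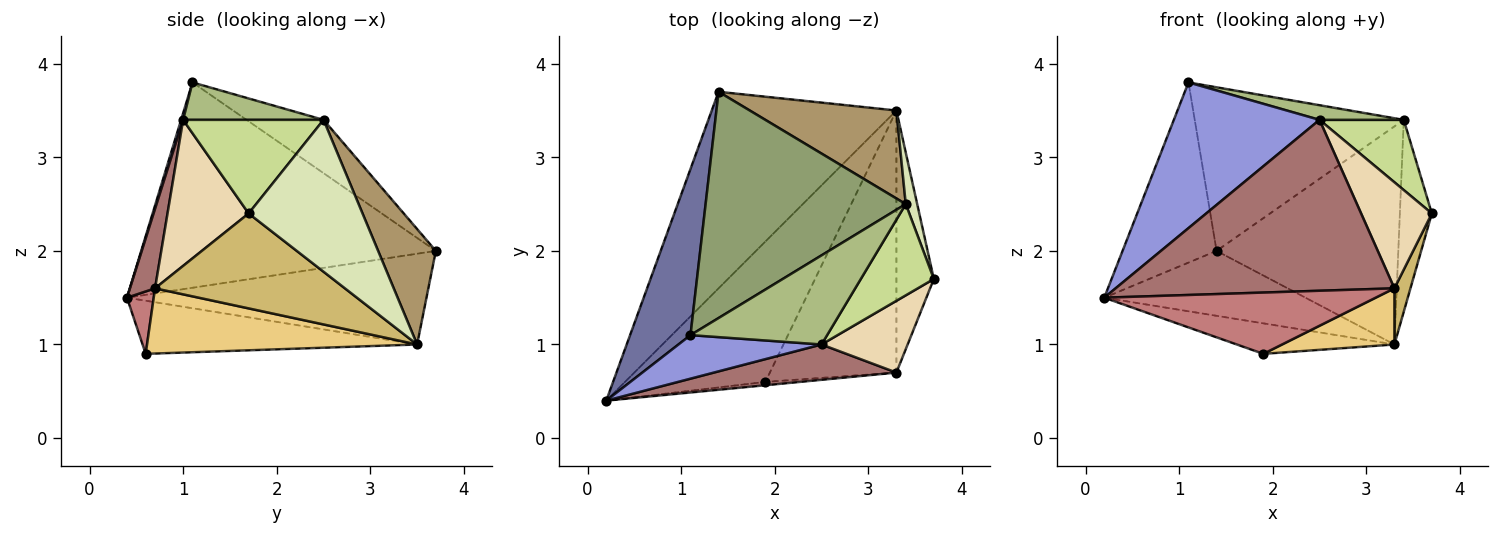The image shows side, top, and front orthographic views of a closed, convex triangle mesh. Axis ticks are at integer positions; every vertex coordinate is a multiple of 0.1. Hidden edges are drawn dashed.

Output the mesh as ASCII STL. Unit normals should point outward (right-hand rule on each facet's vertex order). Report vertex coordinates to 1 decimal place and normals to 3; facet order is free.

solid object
 facet normal -0.917 0.293 0.270
  outer loop
   vertex 1.1 1.1 3.8
   vertex 1.4 3.7 2.0
   vertex 0.2 0.4 1.5
  endloop
 endfacet
 facet normal -0.423 0.284 -0.860
  outer loop
   vertex 3.3 3.5 1.0
   vertex 0.2 0.4 1.5
   vertex 1.4 3.7 2.0
  endloop
 endfacet
 facet normal 0.013 -0.958 0.286
  outer loop
   vertex 2.5 1.0 3.4
   vertex 1.1 1.1 3.8
   vertex 0.2 0.4 1.5
  endloop
 endfacet
 facet normal -0.347 0.199 -0.917
  outer loop
   vertex 1.9 0.6 0.9
   vertex 0.2 0.4 1.5
   vertex 3.3 3.5 1.0
  endloop
 endfacet
 facet normal -0.211 0.573 0.792
  outer loop
   vertex 3.4 2.5 3.4
   vertex 1.4 3.7 2.0
   vertex 1.1 1.1 3.8
  endloop
 endfacet
 facet normal 0.261 -0.157 0.953
  outer loop
   vertex 3.4 2.5 3.4
   vertex 1.1 1.1 3.8
   vertex 2.5 1.0 3.4
  endloop
 endfacet
 facet normal 0.713 -0.428 0.556
  outer loop
   vertex 3.4 2.5 3.4
   vertex 2.5 1.0 3.4
   vertex 3.7 1.7 2.4
  endloop
 endfacet
 facet normal 0.960 0.270 0.072
  outer loop
   vertex 3.4 2.5 3.4
   vertex 3.7 1.7 2.4
   vertex 3.3 3.5 1.0
  endloop
 endfacet
 facet normal 0.283 0.890 0.359
  outer loop
   vertex 3.4 2.5 3.4
   vertex 3.3 3.5 1.0
   vertex 1.4 3.7 2.0
  endloop
 endfacet
 facet normal 0.927 -0.078 -0.366
  outer loop
   vertex 3.3 0.7 1.6
   vertex 3.3 3.5 1.0
   vertex 3.7 1.7 2.4
  endloop
 endfacet
 facet normal 0.450 -0.187 -0.873
  outer loop
   vertex 3.3 0.7 1.6
   vertex 1.9 0.6 0.9
   vertex 3.3 3.5 1.0
  endloop
 endfacet
 facet normal 0.689 -0.600 0.406
  outer loop
   vertex 3.3 0.7 1.6
   vertex 3.7 1.7 2.4
   vertex 2.5 1.0 3.4
  endloop
 endfacet
 facet normal 0.088 -0.976 0.202
  outer loop
   vertex 3.3 0.7 1.6
   vertex 2.5 1.0 3.4
   vertex 0.2 0.4 1.5
  endloop
 endfacet
 facet normal 0.098 -0.994 -0.054
  outer loop
   vertex 3.3 0.7 1.6
   vertex 0.2 0.4 1.5
   vertex 1.9 0.6 0.9
  endloop
 endfacet
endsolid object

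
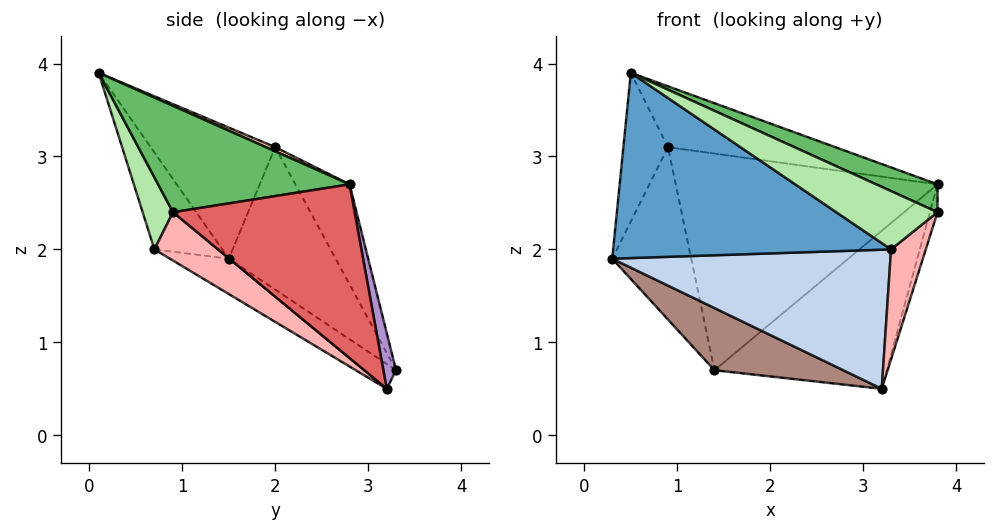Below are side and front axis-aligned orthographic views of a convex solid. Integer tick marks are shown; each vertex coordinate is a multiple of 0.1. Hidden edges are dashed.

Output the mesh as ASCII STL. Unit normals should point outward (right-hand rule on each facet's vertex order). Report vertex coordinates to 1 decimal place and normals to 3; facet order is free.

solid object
 facet normal -0.198 -0.812 -0.549
  outer loop
   vertex 3.3 0.7 2.0
   vertex 0.5 0.1 3.9
   vertex 0.3 1.5 1.9
  endloop
 endfacet
 facet normal -0.109 -0.515 -0.850
  outer loop
   vertex 3.3 0.7 2.0
   vertex 0.3 1.5 1.9
   vertex 3.2 3.2 0.5
  endloop
 endfacet
 facet normal -0.894 0.320 0.314
  outer loop
   vertex 0.9 2.0 3.1
   vertex 0.3 1.5 1.9
   vertex 0.5 0.1 3.9
  endloop
 endfacet
 facet normal 0.021 0.384 0.923
  outer loop
   vertex 0.9 2.0 3.1
   vertex 0.5 0.1 3.9
   vertex 3.8 2.8 2.7
  endloop
 endfacet
 facet normal 0.438 -0.140 0.888
  outer loop
   vertex 3.8 0.9 2.4
   vertex 3.8 2.8 2.7
   vertex 0.5 0.1 3.9
  endloop
 endfacet
 facet normal 0.285 -0.951 0.119
  outer loop
   vertex 3.8 0.9 2.4
   vertex 0.5 0.1 3.9
   vertex 3.3 0.7 2.0
  endloop
 endfacet
 facet normal 0.966 0.040 -0.256
  outer loop
   vertex 3.8 0.9 2.4
   vertex 3.2 3.2 0.5
   vertex 3.8 2.8 2.7
  endloop
 endfacet
 facet normal 0.666 -0.364 -0.651
  outer loop
   vertex 3.8 0.9 2.4
   vertex 3.3 0.7 2.0
   vertex 3.2 3.2 0.5
  endloop
 endfacet
 facet normal 0.072 0.985 0.159
  outer loop
   vertex 1.4 3.3 0.7
   vertex 3.8 2.8 2.7
   vertex 3.2 3.2 0.5
  endloop
 endfacet
 facet normal -0.182 0.880 0.439
  outer loop
   vertex 1.4 3.3 0.7
   vertex 0.9 2.0 3.1
   vertex 3.8 2.8 2.7
  endloop
 endfacet
 facet normal -0.123 -0.497 -0.859
  outer loop
   vertex 1.4 3.3 0.7
   vertex 3.2 3.2 0.5
   vertex 0.3 1.5 1.9
  endloop
 endfacet
 facet normal -0.795 0.587 0.153
  outer loop
   vertex 1.4 3.3 0.7
   vertex 0.3 1.5 1.9
   vertex 0.9 2.0 3.1
  endloop
 endfacet
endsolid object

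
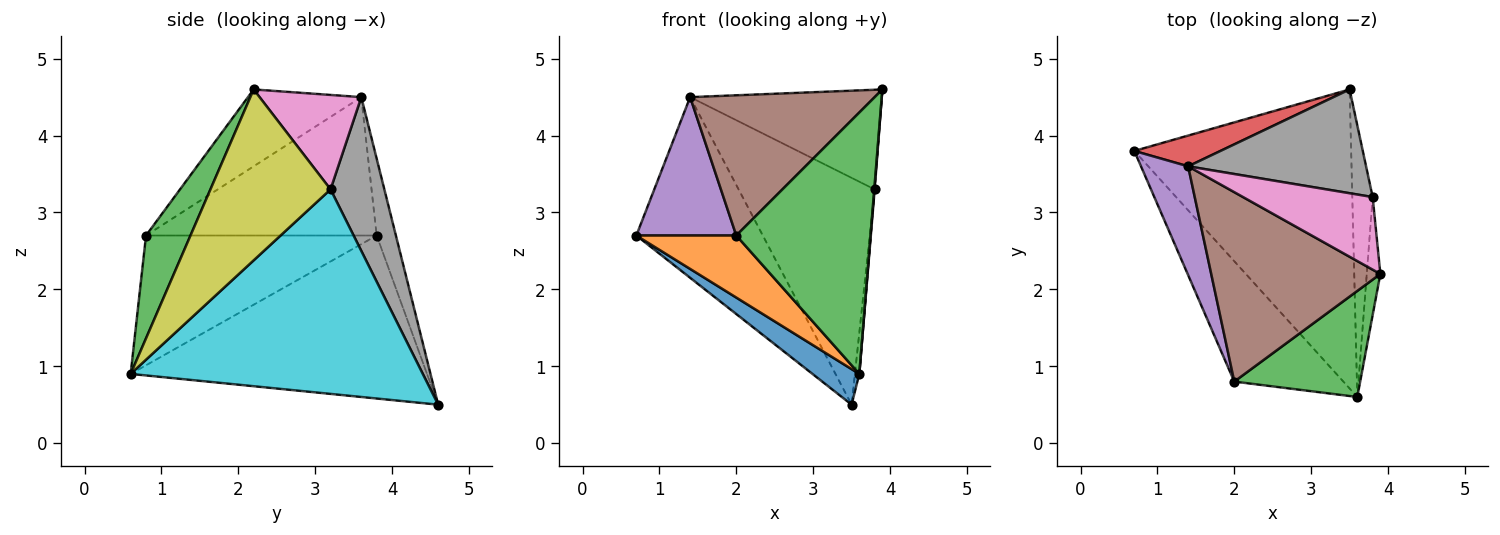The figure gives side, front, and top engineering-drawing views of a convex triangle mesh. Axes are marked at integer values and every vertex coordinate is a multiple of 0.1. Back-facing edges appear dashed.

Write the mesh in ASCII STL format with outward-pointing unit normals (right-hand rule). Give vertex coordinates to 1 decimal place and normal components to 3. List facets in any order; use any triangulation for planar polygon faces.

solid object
 facet normal -0.598 -0.095 -0.796
  outer loop
   vertex 3.6 0.6 0.9
   vertex 0.7 3.8 2.7
   vertex 3.5 4.6 0.5
  endloop
 endfacet
 facet normal -0.727 -0.315 -0.611
  outer loop
   vertex 2.0 0.8 2.7
   vertex 0.7 3.8 2.7
   vertex 3.6 0.6 0.9
  endloop
 endfacet
 facet normal 0.293 -0.886 0.359
  outer loop
   vertex 2.0 0.8 2.7
   vertex 3.6 0.6 0.9
   vertex 3.9 2.2 4.6
  endloop
 endfacet
 facet normal -0.148 0.975 0.166
  outer loop
   vertex 1.4 3.6 4.5
   vertex 3.5 4.6 0.5
   vertex 0.7 3.8 2.7
  endloop
 endfacet
 facet normal -0.876 -0.379 0.298
  outer loop
   vertex 1.4 3.6 4.5
   vertex 0.7 3.8 2.7
   vertex 2.0 0.8 2.7
  endloop
 endfacet
 facet normal -0.343 -0.559 0.755
  outer loop
   vertex 1.4 3.6 4.5
   vertex 2.0 0.8 2.7
   vertex 3.9 2.2 4.6
  endloop
 endfacet
 facet normal 0.394 0.743 0.541
  outer loop
   vertex 3.8 3.2 3.3
   vertex 1.4 3.6 4.5
   vertex 3.9 2.2 4.6
  endloop
 endfacet
 facet normal 0.338 0.856 0.392
  outer loop
   vertex 3.8 3.2 3.3
   vertex 3.5 4.6 0.5
   vertex 1.4 3.6 4.5
  endloop
 endfacet
 facet normal 0.997 -0.003 -0.079
  outer loop
   vertex 3.8 3.2 3.3
   vertex 3.9 2.2 4.6
   vertex 3.6 0.6 0.9
  endloop
 endfacet
 facet normal 0.995 0.015 -0.099
  outer loop
   vertex 3.8 3.2 3.3
   vertex 3.6 0.6 0.9
   vertex 3.5 4.6 0.5
  endloop
 endfacet
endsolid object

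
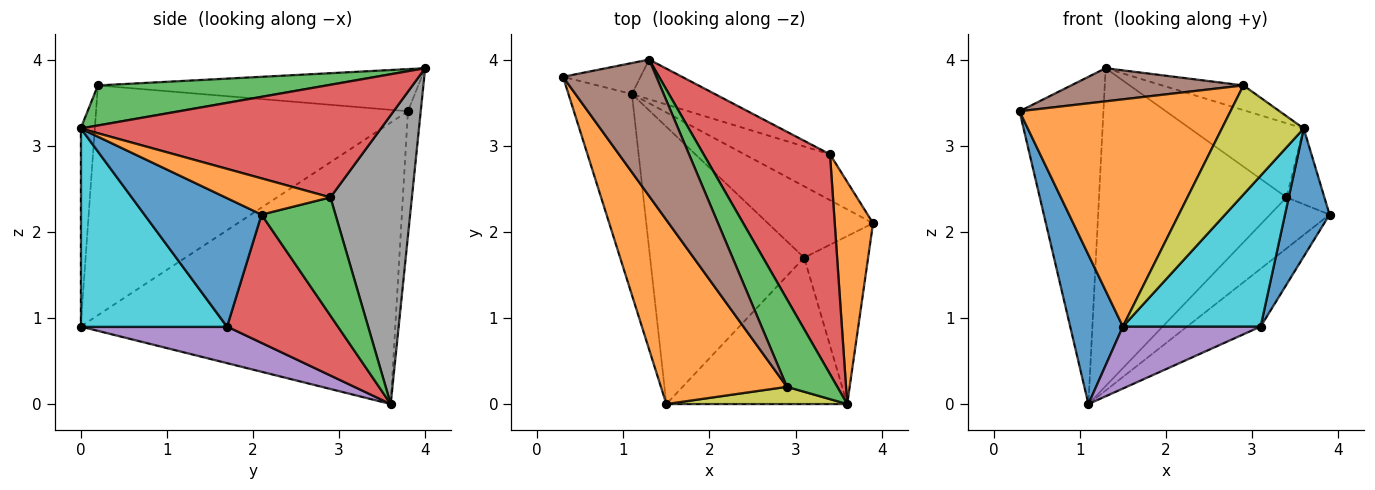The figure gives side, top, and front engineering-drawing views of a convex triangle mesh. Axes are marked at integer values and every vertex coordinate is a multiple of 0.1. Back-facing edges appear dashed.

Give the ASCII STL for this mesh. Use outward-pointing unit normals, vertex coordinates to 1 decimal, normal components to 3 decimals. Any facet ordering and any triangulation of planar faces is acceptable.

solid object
 facet normal -0.963 -0.161 -0.217
  outer loop
   vertex 1.1 3.6 0.0
   vertex 1.5 0.0 0.9
   vertex 0.3 3.8 3.4
  endloop
 endfacet
 facet normal -0.754 -0.510 0.414
  outer loop
   vertex 2.9 0.2 3.7
   vertex 0.3 3.8 3.4
   vertex 1.5 0.0 0.9
  endloop
 endfacet
 facet normal 0.678 0.547 -0.491
  outer loop
   vertex 3.4 2.9 2.4
   vertex 3.9 2.1 2.2
   vertex 1.1 3.6 0.0
  endloop
 endfacet
 facet normal 0.688 0.457 -0.564
  outer loop
   vertex 3.1 1.7 0.9
   vertex 1.1 3.6 0.0
   vertex 3.9 2.1 2.2
  endloop
 endfacet
 facet normal 0.226 -0.213 -0.951
  outer loop
   vertex 3.1 1.7 0.9
   vertex 1.5 0.0 0.9
   vertex 1.1 3.6 0.0
  endloop
 endfacet
 facet normal -0.402 -0.216 0.890
  outer loop
   vertex 1.3 4.0 3.9
   vertex 0.3 3.8 3.4
   vertex 2.9 0.2 3.7
  endloop
 endfacet
 facet normal -0.150 0.984 -0.093
  outer loop
   vertex 1.3 4.0 3.9
   vertex 1.1 3.6 0.0
   vertex 0.3 3.8 3.4
  endloop
 endfacet
 facet normal 0.396 0.911 -0.114
  outer loop
   vertex 1.3 4.0 3.9
   vertex 3.4 2.9 2.4
   vertex 1.1 3.6 0.0
  endloop
 endfacet
 facet normal -0.168 -0.974 0.154
  outer loop
   vertex 3.6 0.0 3.2
   vertex 2.9 0.2 3.7
   vertex 1.5 0.0 0.9
  endloop
 endfacet
 facet normal 0.606 -0.571 -0.554
  outer loop
   vertex 3.6 0.0 3.2
   vertex 1.5 0.0 0.9
   vertex 3.1 1.7 0.9
  endloop
 endfacet
 facet normal 0.847 -0.322 -0.422
  outer loop
   vertex 3.6 0.0 3.2
   vertex 3.1 1.7 0.9
   vertex 3.9 2.1 2.2
  endloop
 endfacet
 facet normal 0.667 0.241 0.705
  outer loop
   vertex 3.6 0.0 3.2
   vertex 3.9 2.1 2.2
   vertex 3.4 2.9 2.4
  endloop
 endfacet
 facet normal 0.608 0.216 0.764
  outer loop
   vertex 3.6 0.0 3.2
   vertex 1.3 4.0 3.9
   vertex 2.9 0.2 3.7
  endloop
 endfacet
 facet normal 0.645 0.244 0.724
  outer loop
   vertex 3.6 0.0 3.2
   vertex 3.4 2.9 2.4
   vertex 1.3 4.0 3.9
  endloop
 endfacet
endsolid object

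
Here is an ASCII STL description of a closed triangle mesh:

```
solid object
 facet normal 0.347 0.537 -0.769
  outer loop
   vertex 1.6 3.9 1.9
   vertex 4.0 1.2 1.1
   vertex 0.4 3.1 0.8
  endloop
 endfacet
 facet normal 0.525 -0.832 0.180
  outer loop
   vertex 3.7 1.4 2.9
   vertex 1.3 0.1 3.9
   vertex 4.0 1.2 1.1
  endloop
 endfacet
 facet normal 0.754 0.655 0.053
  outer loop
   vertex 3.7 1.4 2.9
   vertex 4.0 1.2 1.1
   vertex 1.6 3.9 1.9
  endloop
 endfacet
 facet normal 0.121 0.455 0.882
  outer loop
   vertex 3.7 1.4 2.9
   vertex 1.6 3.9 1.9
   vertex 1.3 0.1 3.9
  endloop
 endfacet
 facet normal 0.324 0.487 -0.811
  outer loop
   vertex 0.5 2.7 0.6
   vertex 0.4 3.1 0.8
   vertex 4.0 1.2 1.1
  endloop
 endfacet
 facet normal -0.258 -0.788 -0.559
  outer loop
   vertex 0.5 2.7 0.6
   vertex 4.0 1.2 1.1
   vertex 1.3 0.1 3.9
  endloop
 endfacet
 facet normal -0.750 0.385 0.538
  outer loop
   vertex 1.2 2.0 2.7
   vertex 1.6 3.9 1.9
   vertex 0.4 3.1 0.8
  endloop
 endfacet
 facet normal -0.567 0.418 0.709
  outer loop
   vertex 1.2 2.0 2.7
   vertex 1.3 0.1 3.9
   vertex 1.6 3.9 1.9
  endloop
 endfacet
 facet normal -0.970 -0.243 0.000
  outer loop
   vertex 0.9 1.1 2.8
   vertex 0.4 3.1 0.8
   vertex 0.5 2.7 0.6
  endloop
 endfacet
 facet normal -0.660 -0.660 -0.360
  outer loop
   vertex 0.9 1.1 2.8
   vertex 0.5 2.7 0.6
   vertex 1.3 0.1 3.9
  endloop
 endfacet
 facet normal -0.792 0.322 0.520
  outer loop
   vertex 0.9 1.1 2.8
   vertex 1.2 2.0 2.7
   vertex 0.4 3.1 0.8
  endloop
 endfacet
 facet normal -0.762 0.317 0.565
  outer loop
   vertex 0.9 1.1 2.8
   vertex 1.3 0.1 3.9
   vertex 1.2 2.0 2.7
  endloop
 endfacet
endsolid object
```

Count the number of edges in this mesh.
18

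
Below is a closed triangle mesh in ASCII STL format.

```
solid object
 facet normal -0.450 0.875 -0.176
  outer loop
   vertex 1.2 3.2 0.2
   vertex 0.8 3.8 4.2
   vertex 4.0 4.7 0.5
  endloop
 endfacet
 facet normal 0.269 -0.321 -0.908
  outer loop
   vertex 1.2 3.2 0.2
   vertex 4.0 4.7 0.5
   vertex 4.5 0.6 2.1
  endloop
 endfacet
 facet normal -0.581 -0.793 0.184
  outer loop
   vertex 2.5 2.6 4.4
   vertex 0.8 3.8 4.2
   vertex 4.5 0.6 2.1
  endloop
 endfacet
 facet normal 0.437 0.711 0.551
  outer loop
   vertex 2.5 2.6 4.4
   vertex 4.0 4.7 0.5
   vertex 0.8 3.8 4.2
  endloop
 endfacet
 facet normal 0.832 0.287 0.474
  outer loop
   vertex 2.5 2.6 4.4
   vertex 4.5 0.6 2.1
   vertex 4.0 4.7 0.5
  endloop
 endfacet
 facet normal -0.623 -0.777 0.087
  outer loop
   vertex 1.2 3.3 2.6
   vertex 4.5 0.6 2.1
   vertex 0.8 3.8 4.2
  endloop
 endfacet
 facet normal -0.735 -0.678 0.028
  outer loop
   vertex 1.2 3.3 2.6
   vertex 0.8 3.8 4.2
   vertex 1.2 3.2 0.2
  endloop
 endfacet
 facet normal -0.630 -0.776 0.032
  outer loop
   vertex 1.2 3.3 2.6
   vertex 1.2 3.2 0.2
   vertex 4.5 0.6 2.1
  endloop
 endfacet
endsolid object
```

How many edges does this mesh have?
12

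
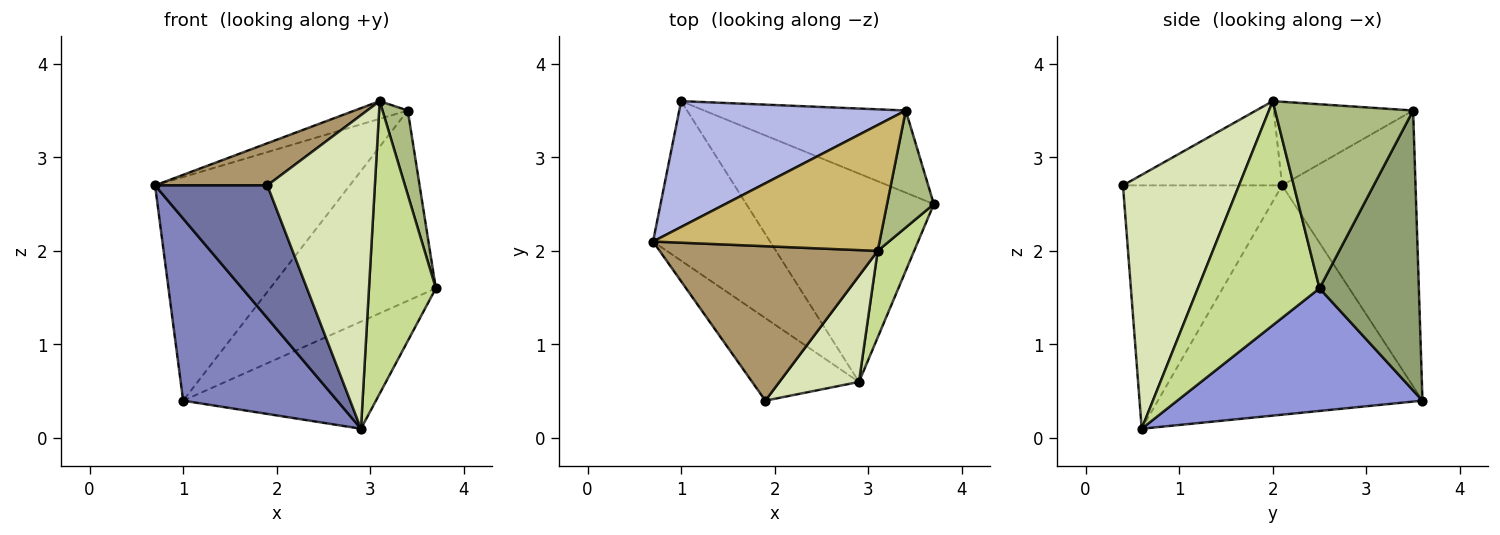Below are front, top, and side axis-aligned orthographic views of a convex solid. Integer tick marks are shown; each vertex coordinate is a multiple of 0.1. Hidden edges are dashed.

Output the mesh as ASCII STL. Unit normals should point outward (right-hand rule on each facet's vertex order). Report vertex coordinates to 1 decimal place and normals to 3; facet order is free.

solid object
 facet normal -0.769 -0.543 -0.338
  outer loop
   vertex 2.9 0.6 0.1
   vertex 1.9 0.4 2.7
   vertex 0.7 2.1 2.7
  endloop
 endfacet
 facet normal -0.791 -0.460 -0.403
  outer loop
   vertex 1.0 3.6 0.4
   vertex 2.9 0.6 0.1
   vertex 0.7 2.1 2.7
  endloop
 endfacet
 facet normal 0.503 0.395 -0.769
  outer loop
   vertex 1.0 3.6 0.4
   vertex 3.7 2.5 1.6
   vertex 2.9 0.6 0.1
  endloop
 endfacet
 facet normal -0.513 0.748 0.421
  outer loop
   vertex 3.4 3.5 3.5
   vertex 1.0 3.6 0.4
   vertex 0.7 2.1 2.7
  endloop
 endfacet
 facet normal 0.482 0.804 -0.347
  outer loop
   vertex 3.4 3.5 3.5
   vertex 3.7 2.5 1.6
   vertex 1.0 3.6 0.4
  endloop
 endfacet
 facet normal 0.954 -0.175 0.243
  outer loop
   vertex 3.1 2.0 3.6
   vertex 3.7 2.5 1.6
   vertex 3.4 3.5 3.5
  endloop
 endfacet
 facet normal 0.868 -0.477 0.141
  outer loop
   vertex 3.1 2.0 3.6
   vertex 2.9 0.6 0.1
   vertex 3.7 2.5 1.6
  endloop
 endfacet
 facet normal 0.715 -0.662 0.224
  outer loop
   vertex 3.1 2.0 3.6
   vertex 1.9 0.4 2.7
   vertex 2.9 0.6 0.1
  endloop
 endfacet
 facet normal -0.349 -0.247 0.904
  outer loop
   vertex 3.1 2.0 3.6
   vertex 0.7 2.1 2.7
   vertex 1.9 0.4 2.7
  endloop
 endfacet
 facet normal -0.343 0.131 0.930
  outer loop
   vertex 3.1 2.0 3.6
   vertex 3.4 3.5 3.5
   vertex 0.7 2.1 2.7
  endloop
 endfacet
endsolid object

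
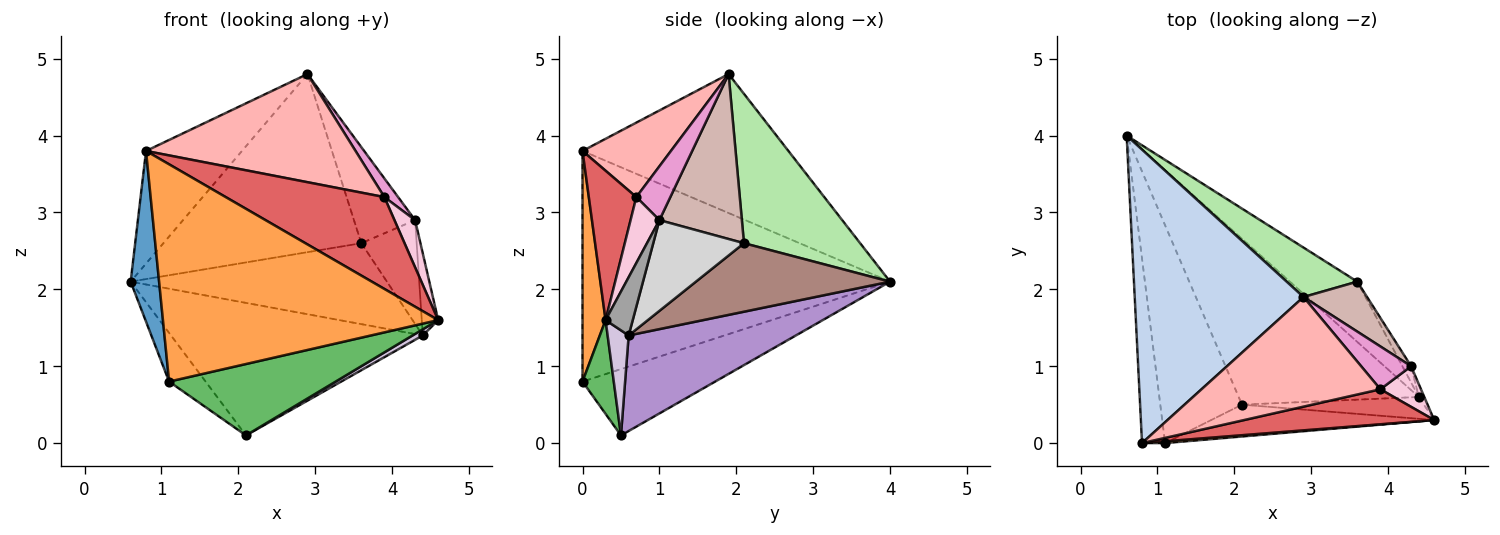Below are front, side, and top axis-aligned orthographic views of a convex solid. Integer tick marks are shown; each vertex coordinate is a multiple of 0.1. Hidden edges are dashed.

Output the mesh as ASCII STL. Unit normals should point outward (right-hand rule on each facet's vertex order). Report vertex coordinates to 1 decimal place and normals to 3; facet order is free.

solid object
 facet normal -0.991 -0.092 -0.099
  outer loop
   vertex 0.8 0.0 3.8
   vertex 0.6 4.0 2.1
   vertex 1.1 0.0 0.8
  endloop
 endfacet
 facet normal -0.609 0.284 0.740
  outer loop
   vertex 0.8 0.0 3.8
   vertex 2.9 1.9 4.8
   vertex 0.6 4.0 2.1
  endloop
 endfacet
 facet normal 0.084 -0.996 0.008
  outer loop
   vertex 0.8 0.0 3.8
   vertex 1.1 0.0 0.8
   vertex 4.6 0.3 1.6
  endloop
 endfacet
 facet normal -0.621 0.171 -0.765
  outer loop
   vertex 2.1 0.5 0.1
   vertex 1.1 0.0 0.8
   vertex 0.6 4.0 2.1
  endloop
 endfacet
 facet normal 0.169 -0.900 -0.402
  outer loop
   vertex 2.1 0.5 0.1
   vertex 4.6 0.3 1.6
   vertex 1.1 0.0 0.8
  endloop
 endfacet
 facet normal 0.492 0.839 0.233
  outer loop
   vertex 3.6 2.1 2.6
   vertex 0.6 4.0 2.1
   vertex 2.9 1.9 4.8
  endloop
 endfacet
 facet normal 0.270 -0.900 0.343
  outer loop
   vertex 3.9 0.7 3.2
   vertex 0.8 0.0 3.8
   vertex 4.6 0.3 1.6
  endloop
 endfacet
 facet normal 0.284 -0.673 0.683
  outer loop
   vertex 3.9 0.7 3.2
   vertex 2.9 1.9 4.8
   vertex 0.8 0.0 3.8
  endloop
 endfacet
 facet normal 0.383 0.577 -0.722
  outer loop
   vertex 4.4 0.6 1.4
   vertex 2.1 0.5 0.1
   vertex 0.6 4.0 2.1
  endloop
 endfacet
 facet normal 0.486 -0.237 -0.841
  outer loop
   vertex 4.4 0.6 1.4
   vertex 4.6 0.3 1.6
   vertex 2.1 0.5 0.1
  endloop
 endfacet
 facet normal 0.519 0.685 -0.511
  outer loop
   vertex 4.4 0.6 1.4
   vertex 0.6 4.0 2.1
   vertex 3.6 2.1 2.6
  endloop
 endfacet
 facet normal 0.767 0.569 0.296
  outer loop
   vertex 4.3 1.0 2.9
   vertex 3.6 2.1 2.6
   vertex 2.9 1.9 4.8
  endloop
 endfacet
 facet normal 0.703 -0.284 0.652
  outer loop
   vertex 4.3 1.0 2.9
   vertex 2.9 1.9 4.8
   vertex 3.9 0.7 3.2
  endloop
 endfacet
 facet normal 0.727 -0.521 0.448
  outer loop
   vertex 4.3 1.0 2.9
   vertex 3.9 0.7 3.2
   vertex 4.6 0.3 1.6
  endloop
 endfacet
 facet normal 0.853 0.515 -0.080
  outer loop
   vertex 4.3 1.0 2.9
   vertex 4.6 0.3 1.6
   vertex 4.4 0.6 1.4
  endloop
 endfacet
 facet normal 0.851 0.519 -0.082
  outer loop
   vertex 4.3 1.0 2.9
   vertex 4.4 0.6 1.4
   vertex 3.6 2.1 2.6
  endloop
 endfacet
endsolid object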